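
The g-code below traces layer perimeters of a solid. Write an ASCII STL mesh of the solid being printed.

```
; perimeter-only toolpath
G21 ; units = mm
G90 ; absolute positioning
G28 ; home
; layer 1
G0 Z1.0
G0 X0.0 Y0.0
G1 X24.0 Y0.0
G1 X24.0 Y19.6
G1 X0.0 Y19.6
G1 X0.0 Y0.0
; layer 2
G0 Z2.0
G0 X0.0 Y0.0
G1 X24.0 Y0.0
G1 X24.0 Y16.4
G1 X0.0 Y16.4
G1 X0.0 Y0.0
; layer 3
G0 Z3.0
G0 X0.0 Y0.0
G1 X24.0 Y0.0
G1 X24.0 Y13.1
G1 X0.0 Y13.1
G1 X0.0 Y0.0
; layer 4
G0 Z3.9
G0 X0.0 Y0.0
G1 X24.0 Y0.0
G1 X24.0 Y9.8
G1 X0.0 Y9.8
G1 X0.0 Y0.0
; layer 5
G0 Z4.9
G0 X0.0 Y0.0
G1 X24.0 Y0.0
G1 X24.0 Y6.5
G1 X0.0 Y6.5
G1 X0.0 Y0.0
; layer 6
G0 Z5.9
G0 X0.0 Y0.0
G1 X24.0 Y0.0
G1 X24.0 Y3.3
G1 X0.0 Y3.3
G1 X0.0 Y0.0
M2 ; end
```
solid part
  facet normal 0.0000 0.0000 -1.0000
    outer loop
      vertex 24.0 22.9 0.0
      vertex 24.0 0.0 0.0
      vertex 0.0 0.0 0.0
    endloop
  endfacet
  facet normal 0.0000 0.0000 -1.0000
    outer loop
      vertex 0.0 22.9 0.0
      vertex 24.0 22.9 0.0
      vertex 0.0 0.0 0.0
    endloop
  endfacet
  facet normal 0.0000 -1.0000 0.0000
    outer loop
      vertex 0.0 0.0 0.0
      vertex 24.0 0.0 0.0
      vertex 24.0 0.0 6.9
    endloop
  endfacet
  facet normal 0.0000 -1.0000 0.0000
    outer loop
      vertex 0.0 0.0 0.0
      vertex 24.0 0.0 6.9
      vertex 0.0 0.0 6.9
    endloop
  endfacet
  facet normal 0.0000 0.2885 0.9575
    outer loop
      vertex 0.0 0.0 6.9
      vertex 24.0 0.0 6.9
      vertex 24.0 22.9 0.0
    endloop
  endfacet
  facet normal 0.0000 0.2885 0.9575
    outer loop
      vertex 0.0 0.0 6.9
      vertex 24.0 22.9 0.0
      vertex 0.0 22.9 0.0
    endloop
  endfacet
  facet normal -1.0000 0.0000 0.0000
    outer loop
      vertex 0.0 0.0 6.9
      vertex 0.0 22.9 0.0
      vertex 0.0 0.0 0.0
    endloop
  endfacet
  facet normal 1.0000 0.0000 0.0000
    outer loop
      vertex 24.0 0.0 0.0
      vertex 24.0 22.9 0.0
      vertex 24.0 0.0 6.9
    endloop
  endfacet
endsolid part

The G0 Z moves step by Δz≈1.0 mm. The G1 loops shrink linearly with z, so the solid tapers from its base footprint up to z≈6.9. Closing with a flat bottom cap and the tapered top and triangulating gives 8 facets — a wedge (ramp): 24 × 22.9 mm base, rising to 6.9 mm along the y=0 edge and sloping linearly to z=0 at y=22.9.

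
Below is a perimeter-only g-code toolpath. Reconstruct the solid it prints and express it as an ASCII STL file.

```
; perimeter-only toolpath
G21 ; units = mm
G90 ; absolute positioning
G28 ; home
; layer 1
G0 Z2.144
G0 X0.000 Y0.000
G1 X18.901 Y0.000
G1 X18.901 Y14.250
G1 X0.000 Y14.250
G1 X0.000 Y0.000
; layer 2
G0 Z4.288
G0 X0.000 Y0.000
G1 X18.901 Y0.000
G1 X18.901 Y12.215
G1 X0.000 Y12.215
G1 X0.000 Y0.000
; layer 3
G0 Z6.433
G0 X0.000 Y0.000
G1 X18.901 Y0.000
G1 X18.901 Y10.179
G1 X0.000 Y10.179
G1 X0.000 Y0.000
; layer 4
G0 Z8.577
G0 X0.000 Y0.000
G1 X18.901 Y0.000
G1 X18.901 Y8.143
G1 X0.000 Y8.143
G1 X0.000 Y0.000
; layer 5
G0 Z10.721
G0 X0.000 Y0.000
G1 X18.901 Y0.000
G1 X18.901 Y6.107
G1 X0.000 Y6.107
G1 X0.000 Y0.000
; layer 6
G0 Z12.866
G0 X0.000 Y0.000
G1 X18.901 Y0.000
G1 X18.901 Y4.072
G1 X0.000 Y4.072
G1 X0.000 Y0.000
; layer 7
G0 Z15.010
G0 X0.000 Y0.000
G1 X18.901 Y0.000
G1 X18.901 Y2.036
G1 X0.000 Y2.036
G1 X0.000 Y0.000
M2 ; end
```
solid part
  facet normal 0.0000 0.0000 -1.0000
    outer loop
      vertex 18.901 16.286 0.000
      vertex 18.901 0.000 0.000
      vertex 0.000 0.000 0.000
    endloop
  endfacet
  facet normal 0.0000 0.0000 -1.0000
    outer loop
      vertex 0.000 16.286 0.000
      vertex 18.901 16.286 0.000
      vertex 0.000 0.000 0.000
    endloop
  endfacet
  facet normal 0.0000 -1.0000 0.0000
    outer loop
      vertex 0.000 0.000 0.000
      vertex 18.901 0.000 0.000
      vertex 18.901 0.000 17.154
    endloop
  endfacet
  facet normal 0.0000 -1.0000 0.0000
    outer loop
      vertex 0.000 0.000 0.000
      vertex 18.901 0.000 17.154
      vertex 0.000 0.000 17.154
    endloop
  endfacet
  facet normal 0.0000 0.7252 0.6885
    outer loop
      vertex 0.000 0.000 17.154
      vertex 18.901 0.000 17.154
      vertex 18.901 16.286 0.000
    endloop
  endfacet
  facet normal 0.0000 0.7252 0.6885
    outer loop
      vertex 0.000 0.000 17.154
      vertex 18.901 16.286 0.000
      vertex 0.000 16.286 0.000
    endloop
  endfacet
  facet normal -1.0000 0.0000 0.0000
    outer loop
      vertex 0.000 0.000 17.154
      vertex 0.000 16.286 0.000
      vertex 0.000 0.000 0.000
    endloop
  endfacet
  facet normal 1.0000 0.0000 0.0000
    outer loop
      vertex 18.901 0.000 0.000
      vertex 18.901 16.286 0.000
      vertex 18.901 0.000 17.154
    endloop
  endfacet
endsolid part

The G0 Z moves step by Δz≈2.144 mm. The G1 loops shrink linearly with z, so the solid tapers from its base footprint up to z≈17.2. Closing with a flat bottom cap and the tapered top and triangulating gives 8 facets — a wedge (ramp): 18.9 × 16.3 mm base, rising to 17.2 mm along the y=0 edge and sloping linearly to z=0 at y=16.3.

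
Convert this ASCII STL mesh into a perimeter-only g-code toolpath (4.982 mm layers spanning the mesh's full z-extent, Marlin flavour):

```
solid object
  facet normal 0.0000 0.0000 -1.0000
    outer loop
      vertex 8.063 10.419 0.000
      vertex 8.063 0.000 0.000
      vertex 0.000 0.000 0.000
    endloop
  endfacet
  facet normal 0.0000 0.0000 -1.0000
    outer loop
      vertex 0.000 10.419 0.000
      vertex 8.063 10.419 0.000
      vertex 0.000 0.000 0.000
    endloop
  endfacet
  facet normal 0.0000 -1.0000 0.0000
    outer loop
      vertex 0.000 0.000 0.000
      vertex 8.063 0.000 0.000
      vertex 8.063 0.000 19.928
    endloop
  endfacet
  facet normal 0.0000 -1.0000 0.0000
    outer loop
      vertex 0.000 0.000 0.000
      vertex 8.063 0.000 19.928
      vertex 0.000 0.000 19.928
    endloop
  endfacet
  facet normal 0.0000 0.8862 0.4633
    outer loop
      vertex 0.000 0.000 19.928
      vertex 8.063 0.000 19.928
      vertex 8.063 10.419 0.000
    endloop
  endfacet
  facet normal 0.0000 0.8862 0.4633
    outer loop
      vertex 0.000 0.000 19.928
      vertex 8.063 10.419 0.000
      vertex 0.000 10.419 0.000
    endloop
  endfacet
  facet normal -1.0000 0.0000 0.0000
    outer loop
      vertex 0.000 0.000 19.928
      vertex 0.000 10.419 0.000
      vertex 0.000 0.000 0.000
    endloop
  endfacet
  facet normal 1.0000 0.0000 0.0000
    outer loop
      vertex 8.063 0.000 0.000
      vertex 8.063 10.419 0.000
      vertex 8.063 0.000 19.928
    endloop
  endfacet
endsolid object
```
; perimeter-only toolpath
G21 ; units = mm
G90 ; absolute positioning
G28 ; home
; layer 1
G0 Z4.982
G0 X0.000 Y0.000
G1 X8.063 Y0.000
G1 X8.063 Y7.814
G1 X0.000 Y7.814
G1 X0.000 Y0.000
; layer 2
G0 Z9.964
G0 X0.000 Y0.000
G1 X8.063 Y0.000
G1 X8.063 Y5.210
G1 X0.000 Y5.210
G1 X0.000 Y0.000
; layer 3
G0 Z14.946
G0 X0.000 Y0.000
G1 X8.063 Y0.000
G1 X8.063 Y2.605
G1 X0.000 Y2.605
G1 X0.000 Y0.000
M2 ; end

The solid is a wedge (ramp): 8.06 × 10.4 mm base, rising to 19.9 mm along the y=0 edge and sloping linearly to z=0 at y=10.4. Slicing at Δz = 4.982 mm — 4 equal slices spanning the solid's height, so layer i sits at z = i·h/4 — gives 3 non-empty perimeters. Each is a 4-segment closed polygon; G0 lifts to the layer z and rapids to the start vertex, then G1 traces the edges. The cross-section shrinks linearly with z (the slice at the apex is degenerate and omitted).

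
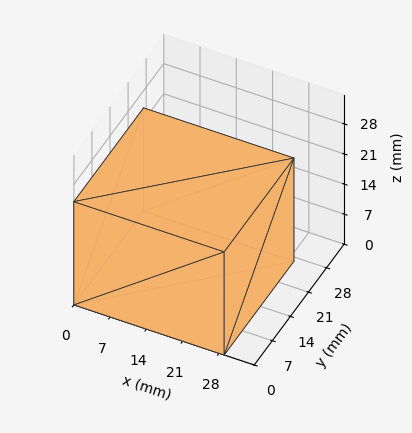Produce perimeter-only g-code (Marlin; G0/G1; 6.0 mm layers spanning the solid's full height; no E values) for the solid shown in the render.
Reading the render: the shape is a rectangular box, roughly 29 × 27 mm footprint and 24 mm tall (dimensions read to the nearest mm from the axis ticks). For the g-code, the solid's height is divided into equal slices at the stated Δz and each level perimeter traced with G1 moves after a G0 lift.

; perimeter-only toolpath
G21 ; units = mm
G90 ; absolute positioning
G28 ; home
; layer 1
G0 Z6.0
G0 X0.0 Y0.0
G1 X29.0 Y0.0
G1 X29.0 Y27.0
G1 X0.0 Y27.0
G1 X0.0 Y0.0
; layer 2
G0 Z12.0
G0 X0.0 Y0.0
G1 X29.0 Y0.0
G1 X29.0 Y27.0
G1 X0.0 Y27.0
G1 X0.0 Y0.0
; layer 3
G0 Z18.0
G0 X0.0 Y0.0
G1 X29.0 Y0.0
G1 X29.0 Y27.0
G1 X0.0 Y27.0
G1 X0.0 Y0.0
; layer 4
G0 Z24.0
G0 X0.0 Y0.0
G1 X29.0 Y0.0
G1 X29.0 Y27.0
G1 X0.0 Y27.0
G1 X0.0 Y0.0
M2 ; end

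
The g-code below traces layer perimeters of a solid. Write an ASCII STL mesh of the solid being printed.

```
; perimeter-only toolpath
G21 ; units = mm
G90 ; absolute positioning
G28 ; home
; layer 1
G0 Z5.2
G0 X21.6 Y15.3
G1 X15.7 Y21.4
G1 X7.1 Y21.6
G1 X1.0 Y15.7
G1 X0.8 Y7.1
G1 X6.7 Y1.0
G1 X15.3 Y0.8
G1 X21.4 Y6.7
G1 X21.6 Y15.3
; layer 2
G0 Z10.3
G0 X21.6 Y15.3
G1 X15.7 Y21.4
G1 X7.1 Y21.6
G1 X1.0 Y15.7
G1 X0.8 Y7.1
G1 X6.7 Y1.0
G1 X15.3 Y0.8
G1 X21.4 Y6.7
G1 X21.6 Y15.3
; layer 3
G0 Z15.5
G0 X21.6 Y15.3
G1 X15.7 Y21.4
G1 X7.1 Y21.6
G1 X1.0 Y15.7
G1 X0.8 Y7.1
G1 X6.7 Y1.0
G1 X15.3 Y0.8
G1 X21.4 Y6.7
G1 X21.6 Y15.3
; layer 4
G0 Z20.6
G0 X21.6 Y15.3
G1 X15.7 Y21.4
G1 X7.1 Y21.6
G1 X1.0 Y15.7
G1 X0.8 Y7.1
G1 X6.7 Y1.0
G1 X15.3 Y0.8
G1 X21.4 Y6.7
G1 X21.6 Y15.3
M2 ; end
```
solid part
  facet normal 0.0000 0.0000 -1.0000
    outer loop
      vertex 7.1 21.6 0.0
      vertex 15.7 21.4 0.0
      vertex 21.6 15.3 0.0
    endloop
  endfacet
  facet normal 0.0000 0.0000 -1.0000
    outer loop
      vertex 1.0 15.7 0.0
      vertex 7.1 21.6 0.0
      vertex 21.6 15.3 0.0
    endloop
  endfacet
  facet normal 0.0000 0.0000 -1.0000
    outer loop
      vertex 0.8 7.1 0.0
      vertex 1.0 15.7 0.0
      vertex 21.6 15.3 0.0
    endloop
  endfacet
  facet normal 0.0000 0.0000 -1.0000
    outer loop
      vertex 6.7 1.0 0.0
      vertex 0.8 7.1 0.0
      vertex 21.6 15.3 0.0
    endloop
  endfacet
  facet normal 0.0000 0.0000 -1.0000
    outer loop
      vertex 15.3 0.8 0.0
      vertex 6.7 1.0 0.0
      vertex 21.6 15.3 0.0
    endloop
  endfacet
  facet normal 0.0000 0.0000 -1.0000
    outer loop
      vertex 21.4 6.7 0.0
      vertex 15.3 0.8 0.0
      vertex 21.6 15.3 0.0
    endloop
  endfacet
  facet normal 0.0000 0.0000 1.0000
    outer loop
      vertex 21.6 15.3 20.6
      vertex 15.7 21.4 20.6
      vertex 7.1 21.6 20.6
    endloop
  endfacet
  facet normal 0.0000 0.0000 1.0000
    outer loop
      vertex 21.6 15.3 20.6
      vertex 7.1 21.6 20.6
      vertex 1.0 15.7 20.6
    endloop
  endfacet
  facet normal 0.0000 0.0000 1.0000
    outer loop
      vertex 21.6 15.3 20.6
      vertex 1.0 15.7 20.6
      vertex 0.8 7.1 20.6
    endloop
  endfacet
  facet normal 0.0000 0.0000 1.0000
    outer loop
      vertex 21.6 15.3 20.6
      vertex 0.8 7.1 20.6
      vertex 6.7 1.0 20.6
    endloop
  endfacet
  facet normal 0.0000 0.0000 1.0000
    outer loop
      vertex 21.6 15.3 20.6
      vertex 6.7 1.0 20.6
      vertex 15.3 0.8 20.6
    endloop
  endfacet
  facet normal 0.0000 0.0000 1.0000
    outer loop
      vertex 21.6 15.3 20.6
      vertex 15.3 0.8 20.6
      vertex 21.4 6.7 20.6
    endloop
  endfacet
  facet normal 0.7188 0.6952 0.0000
    outer loop
      vertex 21.6 15.3 0.0
      vertex 15.7 21.4 0.0
      vertex 15.7 21.4 20.6
    endloop
  endfacet
  facet normal 0.7188 0.6952 0.0000
    outer loop
      vertex 21.6 15.3 0.0
      vertex 15.7 21.4 20.6
      vertex 21.6 15.3 20.6
    endloop
  endfacet
  facet normal 0.0232 0.9997 0.0000
    outer loop
      vertex 15.7 21.4 0.0
      vertex 7.1 21.6 0.0
      vertex 7.1 21.6 20.6
    endloop
  endfacet
  facet normal 0.0232 0.9997 0.0000
    outer loop
      vertex 15.7 21.4 0.0
      vertex 7.1 21.6 20.6
      vertex 15.7 21.4 20.6
    endloop
  endfacet
  facet normal -0.6952 0.7188 0.0000
    outer loop
      vertex 7.1 21.6 0.0
      vertex 1.0 15.7 0.0
      vertex 1.0 15.7 20.6
    endloop
  endfacet
  facet normal -0.6952 0.7188 0.0000
    outer loop
      vertex 7.1 21.6 0.0
      vertex 1.0 15.7 20.6
      vertex 7.1 21.6 20.6
    endloop
  endfacet
  facet normal -0.9997 0.0232 0.0000
    outer loop
      vertex 1.0 15.7 0.0
      vertex 0.8 7.1 0.0
      vertex 0.8 7.1 20.6
    endloop
  endfacet
  facet normal -0.9997 0.0232 0.0000
    outer loop
      vertex 1.0 15.7 0.0
      vertex 0.8 7.1 20.6
      vertex 1.0 15.7 20.6
    endloop
  endfacet
  facet normal -0.7188 -0.6952 0.0000
    outer loop
      vertex 0.8 7.1 0.0
      vertex 6.7 1.0 0.0
      vertex 6.7 1.0 20.6
    endloop
  endfacet
  facet normal -0.7188 -0.6952 0.0000
    outer loop
      vertex 0.8 7.1 0.0
      vertex 6.7 1.0 20.6
      vertex 0.8 7.1 20.6
    endloop
  endfacet
  facet normal -0.0232 -0.9997 0.0000
    outer loop
      vertex 6.7 1.0 0.0
      vertex 15.3 0.8 0.0
      vertex 15.3 0.8 20.6
    endloop
  endfacet
  facet normal -0.0232 -0.9997 0.0000
    outer loop
      vertex 6.7 1.0 0.0
      vertex 15.3 0.8 20.6
      vertex 6.7 1.0 20.6
    endloop
  endfacet
  facet normal 0.6952 -0.7188 0.0000
    outer loop
      vertex 15.3 0.8 0.0
      vertex 21.4 6.7 0.0
      vertex 21.4 6.7 20.6
    endloop
  endfacet
  facet normal 0.6952 -0.7188 0.0000
    outer loop
      vertex 15.3 0.8 0.0
      vertex 21.4 6.7 20.6
      vertex 15.3 0.8 20.6
    endloop
  endfacet
  facet normal 0.9997 -0.0232 0.0000
    outer loop
      vertex 21.4 6.7 0.0
      vertex 21.6 15.3 0.0
      vertex 21.6 15.3 20.6
    endloop
  endfacet
  facet normal 0.9997 -0.0232 0.0000
    outer loop
      vertex 21.4 6.7 0.0
      vertex 21.6 15.3 20.6
      vertex 21.4 6.7 20.6
    endloop
  endfacet
endsolid part

The G0 Z moves step by Δz≈5.2 mm. Every layer's G1 loop is the same polygon, so the solid is a straight extrusion of it from z=0 to z≈20.6. Closing with flat bottom and top caps and triangulating gives 28 facets — a regular 8-sided prism (a cylinder approximated with 8 flat sides), circumscribed radius ≈ 11.2 mm, height ≈ 20.6 mm.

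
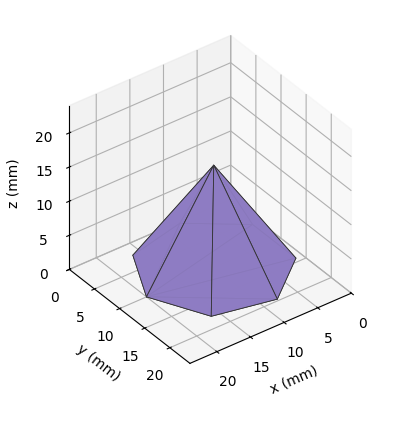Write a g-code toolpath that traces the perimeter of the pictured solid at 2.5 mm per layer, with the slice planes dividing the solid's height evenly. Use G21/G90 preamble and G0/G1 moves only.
Reading the render: the shape is a regular 7-sided pyramid, base circumscribed radius ≈ 10 mm, apex at z ≈ 15 mm (dimensions read to the nearest mm from the axis ticks). For the g-code, the solid's height is divided into equal slices at the stated Δz and each level perimeter traced with G1 moves after a G0 lift.

; perimeter-only toolpath
G21 ; units = mm
G90 ; absolute positioning
G28 ; home
; layer 1
G0 Z2.5
G0 X18.3 Y10.0
G1 X15.2 Y16.5
G1 X8.2 Y18.1
G1 X2.5 Y13.6
G1 X2.5 Y6.4
G1 X8.2 Y1.9
G1 X15.2 Y3.5
G1 X18.3 Y10.0
; layer 2
G0 Z5.0
G0 X16.7 Y10.0
G1 X14.1 Y15.2
G1 X8.5 Y16.5
G1 X4.0 Y12.9
G1 X4.0 Y7.1
G1 X8.5 Y3.5
G1 X14.1 Y4.8
G1 X16.7 Y10.0
; layer 3
G0 Z7.5
G0 X15.0 Y10.0
G1 X13.1 Y13.9
G1 X8.9 Y14.8
G1 X5.5 Y12.2
G1 X5.5 Y7.8
G1 X8.9 Y5.2
G1 X13.1 Y6.1
G1 X15.0 Y10.0
; layer 4
G0 Z10.0
G0 X13.3 Y10.0
G1 X12.1 Y12.6
G1 X9.3 Y13.2
G1 X7.0 Y11.4
G1 X7.0 Y8.6
G1 X9.3 Y6.8
G1 X12.1 Y7.4
G1 X13.3 Y10.0
; layer 5
G0 Z12.5
G0 X11.7 Y10.0
G1 X11.0 Y11.3
G1 X9.6 Y11.6
G1 X8.5 Y10.7
G1 X8.5 Y9.3
G1 X9.6 Y8.4
G1 X11.0 Y8.7
G1 X11.7 Y10.0
M2 ; end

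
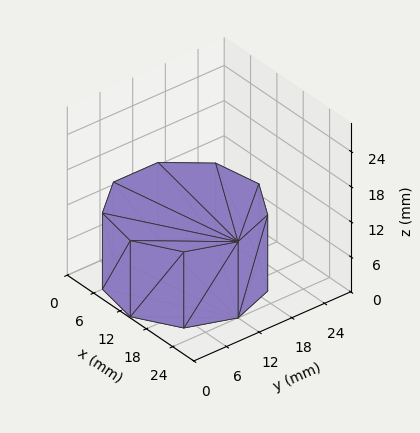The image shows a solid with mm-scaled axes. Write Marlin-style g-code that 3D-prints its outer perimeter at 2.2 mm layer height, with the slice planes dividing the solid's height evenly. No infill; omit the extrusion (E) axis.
Reading the render: the shape is a regular 9-sided prism (a cylinder approximated with 9 flat sides), circumscribed radius ≈ 12 mm, height ≈ 13 mm (dimensions read to the nearest mm from the axis ticks). For the g-code, the solid's height is divided into equal slices at the stated Δz and each level perimeter traced with G1 moves after a G0 lift.

; perimeter-only toolpath
G21 ; units = mm
G90 ; absolute positioning
G28 ; home
; layer 1
G0 Z2.2
G0 X24.0 Y12.0
G1 X21.2 Y19.7
G1 X14.1 Y23.8
G1 X6.0 Y22.4
G1 X0.7 Y16.1
G1 X0.7 Y7.9
G1 X6.0 Y1.6
G1 X14.1 Y0.2
G1 X21.2 Y4.3
G1 X24.0 Y12.0
; layer 2
G0 Z4.3
G0 X24.0 Y12.0
G1 X21.2 Y19.7
G1 X14.1 Y23.8
G1 X6.0 Y22.4
G1 X0.7 Y16.1
G1 X0.7 Y7.9
G1 X6.0 Y1.6
G1 X14.1 Y0.2
G1 X21.2 Y4.3
G1 X24.0 Y12.0
; layer 3
G0 Z6.5
G0 X24.0 Y12.0
G1 X21.2 Y19.7
G1 X14.1 Y23.8
G1 X6.0 Y22.4
G1 X0.7 Y16.1
G1 X0.7 Y7.9
G1 X6.0 Y1.6
G1 X14.1 Y0.2
G1 X21.2 Y4.3
G1 X24.0 Y12.0
; layer 4
G0 Z8.7
G0 X24.0 Y12.0
G1 X21.2 Y19.7
G1 X14.1 Y23.8
G1 X6.0 Y22.4
G1 X0.7 Y16.1
G1 X0.7 Y7.9
G1 X6.0 Y1.6
G1 X14.1 Y0.2
G1 X21.2 Y4.3
G1 X24.0 Y12.0
; layer 5
G0 Z10.8
G0 X24.0 Y12.0
G1 X21.2 Y19.7
G1 X14.1 Y23.8
G1 X6.0 Y22.4
G1 X0.7 Y16.1
G1 X0.7 Y7.9
G1 X6.0 Y1.6
G1 X14.1 Y0.2
G1 X21.2 Y4.3
G1 X24.0 Y12.0
; layer 6
G0 Z13.0
G0 X24.0 Y12.0
G1 X21.2 Y19.7
G1 X14.1 Y23.8
G1 X6.0 Y22.4
G1 X0.7 Y16.1
G1 X0.7 Y7.9
G1 X6.0 Y1.6
G1 X14.1 Y0.2
G1 X21.2 Y4.3
G1 X24.0 Y12.0
M2 ; end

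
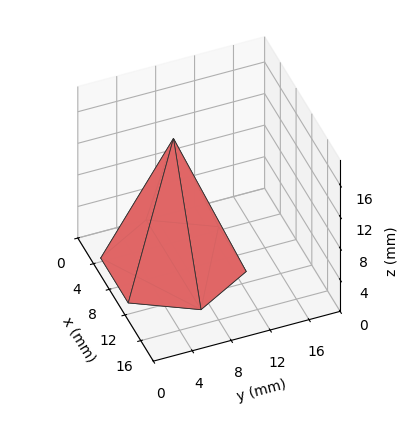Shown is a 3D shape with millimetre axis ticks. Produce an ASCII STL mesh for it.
Reading the render: the shape is a regular 6-sided pyramid, base circumscribed radius ≈ 7 mm, apex at z ≈ 16 mm (dimensions read to the nearest mm from the axis ticks). For the STL, each face is triangulated and given an outward normal.

solid part
  facet normal 0.0000 0.0000 -1.0000
    outer loop
      vertex 3.50 13.06 0.00
      vertex 10.50 13.06 0.00
      vertex 14.00 7.00 0.00
    endloop
  endfacet
  facet normal 0.0000 0.0000 -1.0000
    outer loop
      vertex 0.00 7.00 0.00
      vertex 3.50 13.06 0.00
      vertex 14.00 7.00 0.00
    endloop
  endfacet
  facet normal 0.0000 0.0000 -1.0000
    outer loop
      vertex 3.50 0.94 0.00
      vertex 0.00 7.00 0.00
      vertex 14.00 7.00 0.00
    endloop
  endfacet
  facet normal 0.0000 0.0000 -1.0000
    outer loop
      vertex 10.50 0.94 0.00
      vertex 3.50 0.94 0.00
      vertex 14.00 7.00 0.00
    endloop
  endfacet
  facet normal 0.8098 0.4677 0.3543
    outer loop
      vertex 14.00 7.00 0.00
      vertex 10.50 13.06 0.00
      vertex 7.00 7.00 16.00
    endloop
  endfacet
  facet normal 0.0000 0.9352 0.3542
    outer loop
      vertex 10.50 13.06 0.00
      vertex 3.50 13.06 0.00
      vertex 7.00 7.00 16.00
    endloop
  endfacet
  facet normal -0.8098 0.4677 0.3543
    outer loop
      vertex 3.50 13.06 0.00
      vertex 0.00 7.00 0.00
      vertex 7.00 7.00 16.00
    endloop
  endfacet
  facet normal -0.8098 -0.4677 0.3543
    outer loop
      vertex 0.00 7.00 0.00
      vertex 3.50 0.94 0.00
      vertex 7.00 7.00 16.00
    endloop
  endfacet
  facet normal 0.0000 -0.9352 0.3542
    outer loop
      vertex 3.50 0.94 0.00
      vertex 10.50 0.94 0.00
      vertex 7.00 7.00 16.00
    endloop
  endfacet
  facet normal 0.8098 -0.4677 0.3543
    outer loop
      vertex 10.50 0.94 0.00
      vertex 14.00 7.00 0.00
      vertex 7.00 7.00 16.00
    endloop
  endfacet
endsolid part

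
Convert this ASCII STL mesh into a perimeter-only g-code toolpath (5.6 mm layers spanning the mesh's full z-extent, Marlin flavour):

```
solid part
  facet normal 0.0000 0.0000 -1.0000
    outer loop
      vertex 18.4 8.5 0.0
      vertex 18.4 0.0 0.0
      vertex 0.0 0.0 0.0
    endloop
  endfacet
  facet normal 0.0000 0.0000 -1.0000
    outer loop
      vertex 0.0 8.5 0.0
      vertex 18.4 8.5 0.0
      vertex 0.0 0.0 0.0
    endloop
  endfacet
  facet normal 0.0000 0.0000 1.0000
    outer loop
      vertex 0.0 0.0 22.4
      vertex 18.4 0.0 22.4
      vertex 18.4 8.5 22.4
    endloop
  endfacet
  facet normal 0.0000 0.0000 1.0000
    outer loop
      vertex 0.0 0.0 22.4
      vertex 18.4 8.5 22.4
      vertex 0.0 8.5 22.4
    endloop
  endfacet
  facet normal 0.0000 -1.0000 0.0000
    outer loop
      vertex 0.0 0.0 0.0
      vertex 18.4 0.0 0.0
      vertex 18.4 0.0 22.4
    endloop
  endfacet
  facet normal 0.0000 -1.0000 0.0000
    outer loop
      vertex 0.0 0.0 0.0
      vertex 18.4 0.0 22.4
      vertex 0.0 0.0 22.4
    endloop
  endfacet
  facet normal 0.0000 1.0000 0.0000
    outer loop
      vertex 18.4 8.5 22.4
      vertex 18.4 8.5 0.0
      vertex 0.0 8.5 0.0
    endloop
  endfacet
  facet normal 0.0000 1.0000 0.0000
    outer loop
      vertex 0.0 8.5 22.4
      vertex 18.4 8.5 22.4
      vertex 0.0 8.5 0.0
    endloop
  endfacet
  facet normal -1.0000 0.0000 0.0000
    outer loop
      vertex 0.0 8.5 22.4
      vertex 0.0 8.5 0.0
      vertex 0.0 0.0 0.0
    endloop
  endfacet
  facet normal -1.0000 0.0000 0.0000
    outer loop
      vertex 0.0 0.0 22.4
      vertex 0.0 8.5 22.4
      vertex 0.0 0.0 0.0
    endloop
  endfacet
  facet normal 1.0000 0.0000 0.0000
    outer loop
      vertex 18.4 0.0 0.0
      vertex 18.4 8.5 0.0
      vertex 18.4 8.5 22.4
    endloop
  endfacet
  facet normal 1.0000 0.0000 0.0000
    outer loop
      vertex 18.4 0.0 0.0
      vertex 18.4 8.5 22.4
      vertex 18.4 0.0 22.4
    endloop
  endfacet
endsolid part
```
; perimeter-only toolpath
G21 ; units = mm
G90 ; absolute positioning
G28 ; home
; layer 1
G0 Z5.6
G0 X0.0 Y0.0
G1 X18.4 Y0.0
G1 X18.4 Y8.5
G1 X0.0 Y8.5
G1 X0.0 Y0.0
; layer 2
G0 Z11.2
G0 X0.0 Y0.0
G1 X18.4 Y0.0
G1 X18.4 Y8.5
G1 X0.0 Y8.5
G1 X0.0 Y0.0
; layer 3
G0 Z16.8
G0 X0.0 Y0.0
G1 X18.4 Y0.0
G1 X18.4 Y8.5
G1 X0.0 Y8.5
G1 X0.0 Y0.0
; layer 4
G0 Z22.4
G0 X0.0 Y0.0
G1 X18.4 Y0.0
G1 X18.4 Y8.5
G1 X0.0 Y8.5
G1 X0.0 Y0.0
M2 ; end

The solid is a rectangular box, roughly 18.4 × 8.5 mm footprint and 22.4 mm tall. Slicing at Δz = 5.6 mm — 4 equal slices spanning the solid's height, so layer i sits at z = i·h/4 — gives 4 non-empty perimeters. Each is a 4-segment closed polygon; G0 lifts to the layer z and rapids to the start vertex, then G1 traces the edges.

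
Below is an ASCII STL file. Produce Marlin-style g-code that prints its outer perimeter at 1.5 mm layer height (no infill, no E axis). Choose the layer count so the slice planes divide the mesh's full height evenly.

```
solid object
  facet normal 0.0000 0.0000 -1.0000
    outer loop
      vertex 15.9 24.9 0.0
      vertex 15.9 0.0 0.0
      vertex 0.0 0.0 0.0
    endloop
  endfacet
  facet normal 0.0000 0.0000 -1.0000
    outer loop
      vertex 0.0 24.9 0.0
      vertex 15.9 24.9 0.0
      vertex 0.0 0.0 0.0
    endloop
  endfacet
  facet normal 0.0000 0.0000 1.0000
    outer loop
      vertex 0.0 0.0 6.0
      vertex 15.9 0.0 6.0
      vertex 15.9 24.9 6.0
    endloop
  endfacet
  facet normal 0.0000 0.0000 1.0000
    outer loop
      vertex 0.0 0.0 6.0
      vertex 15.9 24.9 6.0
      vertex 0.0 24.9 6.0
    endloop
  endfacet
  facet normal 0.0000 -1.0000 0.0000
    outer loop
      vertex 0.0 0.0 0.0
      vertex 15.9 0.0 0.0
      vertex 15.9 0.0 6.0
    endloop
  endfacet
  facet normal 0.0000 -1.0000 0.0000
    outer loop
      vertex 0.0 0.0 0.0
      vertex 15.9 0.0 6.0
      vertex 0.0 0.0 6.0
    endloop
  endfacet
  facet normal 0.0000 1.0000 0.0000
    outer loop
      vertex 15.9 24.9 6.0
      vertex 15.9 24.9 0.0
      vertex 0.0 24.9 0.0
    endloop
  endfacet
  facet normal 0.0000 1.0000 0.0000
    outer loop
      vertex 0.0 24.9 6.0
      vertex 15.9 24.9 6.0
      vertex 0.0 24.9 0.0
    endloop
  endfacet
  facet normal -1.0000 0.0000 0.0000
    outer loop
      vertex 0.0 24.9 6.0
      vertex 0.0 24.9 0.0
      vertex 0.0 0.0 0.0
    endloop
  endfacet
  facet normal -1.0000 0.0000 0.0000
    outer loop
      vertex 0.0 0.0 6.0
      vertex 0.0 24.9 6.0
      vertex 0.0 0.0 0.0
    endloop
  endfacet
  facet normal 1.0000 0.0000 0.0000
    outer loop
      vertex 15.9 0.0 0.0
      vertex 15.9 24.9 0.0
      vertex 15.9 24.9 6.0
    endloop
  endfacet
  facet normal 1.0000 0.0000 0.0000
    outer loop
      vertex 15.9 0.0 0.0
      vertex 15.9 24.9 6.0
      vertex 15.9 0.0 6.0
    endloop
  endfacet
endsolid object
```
; perimeter-only toolpath
G21 ; units = mm
G90 ; absolute positioning
G28 ; home
; layer 1
G0 Z1.5
G0 X0.0 Y0.0
G1 X15.9 Y0.0
G1 X15.9 Y24.9
G1 X0.0 Y24.9
G1 X0.0 Y0.0
; layer 2
G0 Z3.0
G0 X0.0 Y0.0
G1 X15.9 Y0.0
G1 X15.9 Y24.9
G1 X0.0 Y24.9
G1 X0.0 Y0.0
; layer 3
G0 Z4.5
G0 X0.0 Y0.0
G1 X15.9 Y0.0
G1 X15.9 Y24.9
G1 X0.0 Y24.9
G1 X0.0 Y0.0
; layer 4
G0 Z6.0
G0 X0.0 Y0.0
G1 X15.9 Y0.0
G1 X15.9 Y24.9
G1 X0.0 Y24.9
G1 X0.0 Y0.0
M2 ; end

The solid is a rectangular box, roughly 15.9 × 24.9 mm footprint and 6 mm tall. Slicing at Δz = 1.5 mm — 4 equal slices spanning the solid's height, so layer i sits at z = i·h/4 — gives 4 non-empty perimeters. Each is a 4-segment closed polygon; G0 lifts to the layer z and rapids to the start vertex, then G1 traces the edges.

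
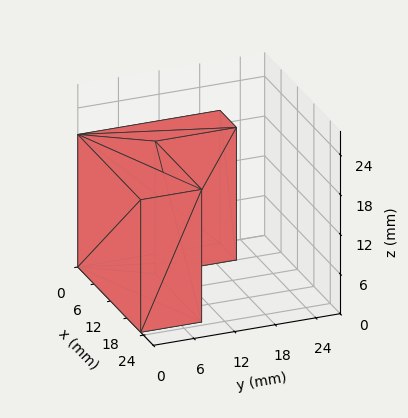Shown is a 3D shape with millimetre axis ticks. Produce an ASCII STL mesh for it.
Reading the render: the shape is an L-shaped prism: outer 23 × 21 mm, arm thicknesses ≈ 9 mm (horizontal) and 6 mm (vertical), extruded 20 mm in z (dimensions read to the nearest mm from the axis ticks). For the STL, each face is triangulated and given an outward normal.

solid part
  facet normal 0.0000 0.0000 -1.0000
    outer loop
      vertex 23.0 9.0 0.0
      vertex 23.0 0.0 0.0
      vertex 0.0 0.0 0.0
    endloop
  endfacet
  facet normal 0.0000 0.0000 -1.0000
    outer loop
      vertex 6.0 9.0 0.0
      vertex 23.0 9.0 0.0
      vertex 0.0 0.0 0.0
    endloop
  endfacet
  facet normal 0.0000 0.0000 -1.0000
    outer loop
      vertex 6.0 21.0 0.0
      vertex 6.0 9.0 0.0
      vertex 0.0 0.0 0.0
    endloop
  endfacet
  facet normal 0.0000 0.0000 -1.0000
    outer loop
      vertex 0.0 21.0 0.0
      vertex 6.0 21.0 0.0
      vertex 0.0 0.0 0.0
    endloop
  endfacet
  facet normal 0.0000 0.0000 1.0000
    outer loop
      vertex 0.0 0.0 20.0
      vertex 23.0 0.0 20.0
      vertex 23.0 9.0 20.0
    endloop
  endfacet
  facet normal 0.0000 0.0000 1.0000
    outer loop
      vertex 0.0 0.0 20.0
      vertex 23.0 9.0 20.0
      vertex 6.0 9.0 20.0
    endloop
  endfacet
  facet normal 0.0000 0.0000 1.0000
    outer loop
      vertex 0.0 0.0 20.0
      vertex 6.0 9.0 20.0
      vertex 6.0 21.0 20.0
    endloop
  endfacet
  facet normal 0.0000 0.0000 1.0000
    outer loop
      vertex 0.0 0.0 20.0
      vertex 6.0 21.0 20.0
      vertex 0.0 21.0 20.0
    endloop
  endfacet
  facet normal 0.0000 -1.0000 0.0000
    outer loop
      vertex 0.0 0.0 0.0
      vertex 23.0 0.0 0.0
      vertex 23.0 0.0 20.0
    endloop
  endfacet
  facet normal 0.0000 -1.0000 0.0000
    outer loop
      vertex 0.0 0.0 0.0
      vertex 23.0 0.0 20.0
      vertex 0.0 0.0 20.0
    endloop
  endfacet
  facet normal 1.0000 0.0000 0.0000
    outer loop
      vertex 23.0 0.0 0.0
      vertex 23.0 9.0 0.0
      vertex 23.0 9.0 20.0
    endloop
  endfacet
  facet normal 1.0000 0.0000 0.0000
    outer loop
      vertex 23.0 0.0 0.0
      vertex 23.0 9.0 20.0
      vertex 23.0 0.0 20.0
    endloop
  endfacet
  facet normal 0.0000 1.0000 0.0000
    outer loop
      vertex 23.0 9.0 0.0
      vertex 6.0 9.0 0.0
      vertex 6.0 9.0 20.0
    endloop
  endfacet
  facet normal 0.0000 1.0000 0.0000
    outer loop
      vertex 23.0 9.0 0.0
      vertex 6.0 9.0 20.0
      vertex 23.0 9.0 20.0
    endloop
  endfacet
  facet normal 1.0000 0.0000 0.0000
    outer loop
      vertex 6.0 9.0 0.0
      vertex 6.0 21.0 0.0
      vertex 6.0 21.0 20.0
    endloop
  endfacet
  facet normal 1.0000 0.0000 0.0000
    outer loop
      vertex 6.0 9.0 0.0
      vertex 6.0 21.0 20.0
      vertex 6.0 9.0 20.0
    endloop
  endfacet
  facet normal 0.0000 1.0000 0.0000
    outer loop
      vertex 6.0 21.0 0.0
      vertex 0.0 21.0 0.0
      vertex 0.0 21.0 20.0
    endloop
  endfacet
  facet normal 0.0000 1.0000 0.0000
    outer loop
      vertex 6.0 21.0 0.0
      vertex 0.0 21.0 20.0
      vertex 6.0 21.0 20.0
    endloop
  endfacet
  facet normal -1.0000 0.0000 0.0000
    outer loop
      vertex 0.0 21.0 0.0
      vertex 0.0 0.0 0.0
      vertex 0.0 0.0 20.0
    endloop
  endfacet
  facet normal -1.0000 0.0000 0.0000
    outer loop
      vertex 0.0 21.0 0.0
      vertex 0.0 0.0 20.0
      vertex 0.0 21.0 20.0
    endloop
  endfacet
endsolid part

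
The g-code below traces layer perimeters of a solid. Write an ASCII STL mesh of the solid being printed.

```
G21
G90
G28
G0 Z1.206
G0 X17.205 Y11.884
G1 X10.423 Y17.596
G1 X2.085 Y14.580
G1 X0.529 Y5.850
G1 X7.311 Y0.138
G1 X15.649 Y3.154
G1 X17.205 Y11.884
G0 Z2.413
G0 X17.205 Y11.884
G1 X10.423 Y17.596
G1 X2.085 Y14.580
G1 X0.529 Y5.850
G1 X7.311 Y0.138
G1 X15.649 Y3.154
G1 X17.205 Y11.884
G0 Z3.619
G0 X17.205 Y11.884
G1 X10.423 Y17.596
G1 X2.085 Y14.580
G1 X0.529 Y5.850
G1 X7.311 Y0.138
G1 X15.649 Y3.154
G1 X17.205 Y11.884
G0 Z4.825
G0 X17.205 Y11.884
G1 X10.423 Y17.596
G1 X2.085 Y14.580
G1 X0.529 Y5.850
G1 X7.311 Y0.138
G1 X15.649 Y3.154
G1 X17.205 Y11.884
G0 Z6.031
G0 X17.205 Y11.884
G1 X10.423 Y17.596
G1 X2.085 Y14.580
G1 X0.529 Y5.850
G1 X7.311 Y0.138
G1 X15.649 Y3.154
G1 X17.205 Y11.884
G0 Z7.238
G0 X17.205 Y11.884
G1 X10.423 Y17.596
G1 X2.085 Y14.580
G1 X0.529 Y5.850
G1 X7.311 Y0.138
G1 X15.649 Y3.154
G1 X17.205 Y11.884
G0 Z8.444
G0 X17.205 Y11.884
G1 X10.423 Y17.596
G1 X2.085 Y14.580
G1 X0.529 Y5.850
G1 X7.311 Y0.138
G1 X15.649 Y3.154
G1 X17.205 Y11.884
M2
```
solid part
  facet normal 0.0000 0.0000 -1.0000
    outer loop
      vertex 2.085 14.580 0.000
      vertex 10.423 17.596 0.000
      vertex 17.205 11.884 0.000
    endloop
  endfacet
  facet normal 0.0000 0.0000 -1.0000
    outer loop
      vertex 0.529 5.850 0.000
      vertex 2.085 14.580 0.000
      vertex 17.205 11.884 0.000
    endloop
  endfacet
  facet normal 0.0000 0.0000 -1.0000
    outer loop
      vertex 7.311 0.138 0.000
      vertex 0.529 5.850 0.000
      vertex 17.205 11.884 0.000
    endloop
  endfacet
  facet normal 0.0000 0.0000 -1.0000
    outer loop
      vertex 15.649 3.154 0.000
      vertex 7.311 0.138 0.000
      vertex 17.205 11.884 0.000
    endloop
  endfacet
  facet normal 0.0000 0.0000 1.0000
    outer loop
      vertex 17.205 11.884 8.444
      vertex 10.423 17.596 8.444
      vertex 2.085 14.580 8.444
    endloop
  endfacet
  facet normal 0.0000 0.0000 1.0000
    outer loop
      vertex 17.205 11.884 8.444
      vertex 2.085 14.580 8.444
      vertex 0.529 5.850 8.444
    endloop
  endfacet
  facet normal 0.0000 0.0000 1.0000
    outer loop
      vertex 17.205 11.884 8.444
      vertex 0.529 5.850 8.444
      vertex 7.311 0.138 8.444
    endloop
  endfacet
  facet normal 0.0000 0.0000 1.0000
    outer loop
      vertex 17.205 11.884 8.444
      vertex 7.311 0.138 8.444
      vertex 15.649 3.154 8.444
    endloop
  endfacet
  facet normal 0.6442 0.7649 0.0000
    outer loop
      vertex 17.205 11.884 0.000
      vertex 10.423 17.596 0.000
      vertex 10.423 17.596 8.444
    endloop
  endfacet
  facet normal 0.6442 0.7649 0.0000
    outer loop
      vertex 17.205 11.884 0.000
      vertex 10.423 17.596 8.444
      vertex 17.205 11.884 8.444
    endloop
  endfacet
  facet normal -0.3401 0.9404 0.0000
    outer loop
      vertex 10.423 17.596 0.000
      vertex 2.085 14.580 0.000
      vertex 2.085 14.580 8.444
    endloop
  endfacet
  facet normal -0.3401 0.9404 0.0000
    outer loop
      vertex 10.423 17.596 0.000
      vertex 2.085 14.580 8.444
      vertex 10.423 17.596 8.444
    endloop
  endfacet
  facet normal -0.9845 0.1755 0.0000
    outer loop
      vertex 2.085 14.580 0.000
      vertex 0.529 5.850 0.000
      vertex 0.529 5.850 8.444
    endloop
  endfacet
  facet normal -0.9845 0.1755 0.0000
    outer loop
      vertex 2.085 14.580 0.000
      vertex 0.529 5.850 8.444
      vertex 2.085 14.580 8.444
    endloop
  endfacet
  facet normal -0.6442 -0.7649 0.0000
    outer loop
      vertex 0.529 5.850 0.000
      vertex 7.311 0.138 0.000
      vertex 7.311 0.138 8.444
    endloop
  endfacet
  facet normal -0.6442 -0.7649 0.0000
    outer loop
      vertex 0.529 5.850 0.000
      vertex 7.311 0.138 8.444
      vertex 0.529 5.850 8.444
    endloop
  endfacet
  facet normal 0.3401 -0.9404 0.0000
    outer loop
      vertex 7.311 0.138 0.000
      vertex 15.649 3.154 0.000
      vertex 15.649 3.154 8.444
    endloop
  endfacet
  facet normal 0.3401 -0.9404 0.0000
    outer loop
      vertex 7.311 0.138 0.000
      vertex 15.649 3.154 8.444
      vertex 7.311 0.138 8.444
    endloop
  endfacet
  facet normal 0.9845 -0.1755 0.0000
    outer loop
      vertex 15.649 3.154 0.000
      vertex 17.205 11.884 0.000
      vertex 17.205 11.884 8.444
    endloop
  endfacet
  facet normal 0.9845 -0.1755 0.0000
    outer loop
      vertex 15.649 3.154 0.000
      vertex 17.205 11.884 8.444
      vertex 15.649 3.154 8.444
    endloop
  endfacet
endsolid part

The G0 Z moves step by Δz≈1.206 mm. Every layer's G1 loop is the same polygon, so the solid is a straight extrusion of it from z=0 to z≈8.44. Closing with flat bottom and top caps and triangulating gives 20 facets — a regular 6-sided prism (a cylinder approximated with 6 flat sides), circumscribed radius ≈ 8.87 mm, height ≈ 8.44 mm.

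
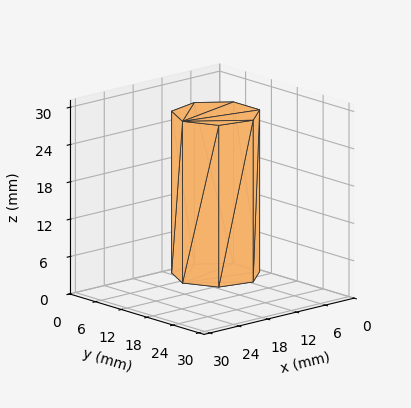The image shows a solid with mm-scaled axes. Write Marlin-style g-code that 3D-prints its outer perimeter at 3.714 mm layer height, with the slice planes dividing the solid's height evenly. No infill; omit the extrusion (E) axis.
Reading the render: the shape is a regular 7-sided prism (a cylinder approximated with 7 flat sides), circumscribed radius ≈ 7 mm, height ≈ 26 mm (dimensions read to the nearest mm from the axis ticks). For the g-code, the solid's height is divided into equal slices at the stated Δz and each level perimeter traced with G1 moves after a G0 lift.

; perimeter-only toolpath
G21 ; units = mm
G90 ; absolute positioning
G28 ; home
; layer 1
G0 Z3.714
G0 X14.000 Y7.000
G1 X11.364 Y12.473
G1 X5.442 Y13.824
G1 X0.693 Y10.037
G1 X0.693 Y3.963
G1 X5.442 Y0.176
G1 X11.364 Y1.527
G1 X14.000 Y7.000
; layer 2
G0 Z7.429
G0 X14.000 Y7.000
G1 X11.364 Y12.473
G1 X5.442 Y13.824
G1 X0.693 Y10.037
G1 X0.693 Y3.963
G1 X5.442 Y0.176
G1 X11.364 Y1.527
G1 X14.000 Y7.000
; layer 3
G0 Z11.143
G0 X14.000 Y7.000
G1 X11.364 Y12.473
G1 X5.442 Y13.824
G1 X0.693 Y10.037
G1 X0.693 Y3.963
G1 X5.442 Y0.176
G1 X11.364 Y1.527
G1 X14.000 Y7.000
; layer 4
G0 Z14.857
G0 X14.000 Y7.000
G1 X11.364 Y12.473
G1 X5.442 Y13.824
G1 X0.693 Y10.037
G1 X0.693 Y3.963
G1 X5.442 Y0.176
G1 X11.364 Y1.527
G1 X14.000 Y7.000
; layer 5
G0 Z18.571
G0 X14.000 Y7.000
G1 X11.364 Y12.473
G1 X5.442 Y13.824
G1 X0.693 Y10.037
G1 X0.693 Y3.963
G1 X5.442 Y0.176
G1 X11.364 Y1.527
G1 X14.000 Y7.000
; layer 6
G0 Z22.286
G0 X14.000 Y7.000
G1 X11.364 Y12.473
G1 X5.442 Y13.824
G1 X0.693 Y10.037
G1 X0.693 Y3.963
G1 X5.442 Y0.176
G1 X11.364 Y1.527
G1 X14.000 Y7.000
; layer 7
G0 Z26.000
G0 X14.000 Y7.000
G1 X11.364 Y12.473
G1 X5.442 Y13.824
G1 X0.693 Y10.037
G1 X0.693 Y3.963
G1 X5.442 Y0.176
G1 X11.364 Y1.527
G1 X14.000 Y7.000
M2 ; end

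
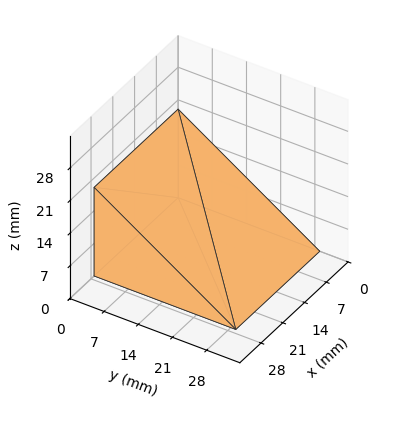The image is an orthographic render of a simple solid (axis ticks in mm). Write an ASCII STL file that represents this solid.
Reading the render: the shape is a wedge (ramp): 27 × 29 mm base, rising to 19 mm along the y=0 edge and sloping linearly to z=0 at y=29 (dimensions read to the nearest mm from the axis ticks). For the STL, each face is triangulated and given an outward normal.

solid part
  facet normal 0.0000 0.0000 -1.0000
    outer loop
      vertex 27.00 29.00 0.00
      vertex 27.00 0.00 0.00
      vertex 0.00 0.00 0.00
    endloop
  endfacet
  facet normal 0.0000 0.0000 -1.0000
    outer loop
      vertex 0.00 29.00 0.00
      vertex 27.00 29.00 0.00
      vertex 0.00 0.00 0.00
    endloop
  endfacet
  facet normal 0.0000 -1.0000 0.0000
    outer loop
      vertex 0.00 0.00 0.00
      vertex 27.00 0.00 0.00
      vertex 27.00 0.00 19.00
    endloop
  endfacet
  facet normal 0.0000 -1.0000 0.0000
    outer loop
      vertex 0.00 0.00 0.00
      vertex 27.00 0.00 19.00
      vertex 0.00 0.00 19.00
    endloop
  endfacet
  facet normal 0.0000 0.5480 0.8365
    outer loop
      vertex 0.00 0.00 19.00
      vertex 27.00 0.00 19.00
      vertex 27.00 29.00 0.00
    endloop
  endfacet
  facet normal 0.0000 0.5480 0.8365
    outer loop
      vertex 0.00 0.00 19.00
      vertex 27.00 29.00 0.00
      vertex 0.00 29.00 0.00
    endloop
  endfacet
  facet normal -1.0000 0.0000 0.0000
    outer loop
      vertex 0.00 0.00 19.00
      vertex 0.00 29.00 0.00
      vertex 0.00 0.00 0.00
    endloop
  endfacet
  facet normal 1.0000 0.0000 0.0000
    outer loop
      vertex 27.00 0.00 0.00
      vertex 27.00 29.00 0.00
      vertex 27.00 0.00 19.00
    endloop
  endfacet
endsolid part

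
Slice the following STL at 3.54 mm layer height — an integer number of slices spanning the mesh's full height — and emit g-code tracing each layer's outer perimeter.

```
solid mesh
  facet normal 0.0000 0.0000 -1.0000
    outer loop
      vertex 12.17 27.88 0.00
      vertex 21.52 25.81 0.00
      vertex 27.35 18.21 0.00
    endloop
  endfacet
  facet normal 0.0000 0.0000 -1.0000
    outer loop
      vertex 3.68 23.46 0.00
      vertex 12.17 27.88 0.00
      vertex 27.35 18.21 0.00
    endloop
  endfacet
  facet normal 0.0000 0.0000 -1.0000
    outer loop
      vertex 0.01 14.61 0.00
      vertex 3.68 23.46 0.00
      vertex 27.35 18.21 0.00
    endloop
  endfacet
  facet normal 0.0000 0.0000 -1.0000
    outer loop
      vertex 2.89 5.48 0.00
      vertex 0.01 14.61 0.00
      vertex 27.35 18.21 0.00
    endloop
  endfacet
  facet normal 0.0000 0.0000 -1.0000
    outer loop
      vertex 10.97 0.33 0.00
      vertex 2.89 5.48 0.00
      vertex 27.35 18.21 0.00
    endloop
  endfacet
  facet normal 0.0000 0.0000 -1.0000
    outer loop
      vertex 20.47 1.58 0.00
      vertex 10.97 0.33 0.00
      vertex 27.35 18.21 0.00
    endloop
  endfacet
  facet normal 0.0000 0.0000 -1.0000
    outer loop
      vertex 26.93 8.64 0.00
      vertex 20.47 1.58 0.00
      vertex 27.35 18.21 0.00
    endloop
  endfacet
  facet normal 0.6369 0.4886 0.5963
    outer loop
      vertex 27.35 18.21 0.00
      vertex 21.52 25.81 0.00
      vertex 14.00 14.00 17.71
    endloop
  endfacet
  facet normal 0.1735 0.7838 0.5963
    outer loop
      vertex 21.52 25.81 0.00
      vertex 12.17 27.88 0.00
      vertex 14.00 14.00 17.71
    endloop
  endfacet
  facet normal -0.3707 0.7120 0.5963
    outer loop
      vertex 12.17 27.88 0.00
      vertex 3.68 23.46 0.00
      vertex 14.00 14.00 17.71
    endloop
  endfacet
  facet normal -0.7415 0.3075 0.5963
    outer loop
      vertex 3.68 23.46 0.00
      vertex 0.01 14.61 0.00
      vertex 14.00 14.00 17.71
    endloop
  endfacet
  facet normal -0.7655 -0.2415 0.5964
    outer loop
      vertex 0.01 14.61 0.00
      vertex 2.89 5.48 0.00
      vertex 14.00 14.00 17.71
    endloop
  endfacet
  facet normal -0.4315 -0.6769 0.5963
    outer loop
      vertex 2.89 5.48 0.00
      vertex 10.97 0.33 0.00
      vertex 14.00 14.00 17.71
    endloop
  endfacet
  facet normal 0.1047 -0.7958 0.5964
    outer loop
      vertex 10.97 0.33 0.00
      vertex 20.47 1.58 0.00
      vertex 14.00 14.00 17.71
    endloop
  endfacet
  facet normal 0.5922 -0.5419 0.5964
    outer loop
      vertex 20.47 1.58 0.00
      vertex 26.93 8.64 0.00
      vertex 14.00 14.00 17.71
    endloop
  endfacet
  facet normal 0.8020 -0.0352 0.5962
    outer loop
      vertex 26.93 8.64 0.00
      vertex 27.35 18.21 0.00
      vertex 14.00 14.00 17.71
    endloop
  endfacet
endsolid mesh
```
; perimeter-only toolpath
G21 ; units = mm
G90 ; absolute positioning
G28 ; home
; layer 1
G0 Z3.54
G0 X24.68 Y17.37
G1 X20.02 Y23.45
G1 X12.54 Y25.10
G1 X5.74 Y21.57
G1 X2.81 Y14.49
G1 X5.11 Y7.18
G1 X11.58 Y3.06
G1 X19.18 Y4.06
G1 X24.34 Y9.71
G1 X24.68 Y17.37
; layer 2
G0 Z7.08
G0 X22.01 Y16.53
G1 X18.51 Y21.09
G1 X12.90 Y22.33
G1 X7.81 Y19.68
G1 X5.61 Y14.37
G1 X7.33 Y8.89
G1 X12.18 Y5.80
G1 X17.88 Y6.55
G1 X21.76 Y10.78
G1 X22.01 Y16.53
; layer 3
G0 Z10.63
G0 X19.34 Y15.68
G1 X17.01 Y18.72
G1 X13.27 Y19.55
G1 X9.87 Y17.78
G1 X8.40 Y14.24
G1 X9.56 Y10.59
G1 X12.79 Y8.53
G1 X16.59 Y9.03
G1 X19.17 Y11.86
G1 X19.34 Y15.68
; layer 4
G0 Z14.17
G0 X16.67 Y14.84
G1 X15.50 Y16.36
G1 X13.63 Y16.78
G1 X11.94 Y15.89
G1 X11.20 Y14.12
G1 X11.78 Y12.30
G1 X13.39 Y11.27
G1 X15.29 Y11.52
G1 X16.59 Y12.93
G1 X16.67 Y14.84
M2 ; end

The solid is a regular 9-sided pyramid, base circumscribed radius ≈ 14 mm, apex at z ≈ 17.7 mm. Slicing at Δz = 3.54 mm — 5 equal slices spanning the solid's height, so layer i sits at z = i·h/5 — gives 4 non-empty perimeters. Each is a 9-segment closed polygon; G0 lifts to the layer z and rapids to the start vertex, then G1 traces the edges. The cross-section shrinks linearly with z (the slice at the apex is degenerate and omitted).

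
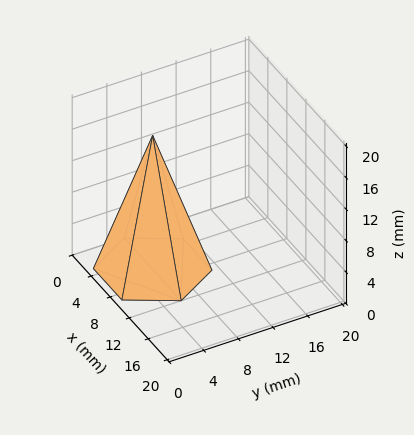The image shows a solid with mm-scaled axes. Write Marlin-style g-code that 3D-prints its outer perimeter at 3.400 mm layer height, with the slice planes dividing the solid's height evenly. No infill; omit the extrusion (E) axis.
Reading the render: the shape is a regular 6-sided pyramid, base circumscribed radius ≈ 6 mm, apex at z ≈ 17 mm (dimensions read to the nearest mm from the axis ticks). For the g-code, the solid's height is divided into equal slices at the stated Δz and each level perimeter traced with G1 moves after a G0 lift.

; perimeter-only toolpath
G21 ; units = mm
G90 ; absolute positioning
G28 ; home
; layer 1
G0 Z3.400
G0 X10.800 Y6.000
G1 X8.400 Y10.157
G1 X3.600 Y10.157
G1 X1.200 Y6.000
G1 X3.600 Y1.843
G1 X8.400 Y1.843
G1 X10.800 Y6.000
; layer 2
G0 Z6.800
G0 X9.600 Y6.000
G1 X7.800 Y9.118
G1 X4.200 Y9.118
G1 X2.400 Y6.000
G1 X4.200 Y2.882
G1 X7.800 Y2.882
G1 X9.600 Y6.000
; layer 3
G0 Z10.200
G0 X8.400 Y6.000
G1 X7.200 Y8.078
G1 X4.800 Y8.078
G1 X3.600 Y6.000
G1 X4.800 Y3.922
G1 X7.200 Y3.922
G1 X8.400 Y6.000
; layer 4
G0 Z13.600
G0 X7.200 Y6.000
G1 X6.600 Y7.039
G1 X5.400 Y7.039
G1 X4.800 Y6.000
G1 X5.400 Y4.961
G1 X6.600 Y4.961
G1 X7.200 Y6.000
M2 ; end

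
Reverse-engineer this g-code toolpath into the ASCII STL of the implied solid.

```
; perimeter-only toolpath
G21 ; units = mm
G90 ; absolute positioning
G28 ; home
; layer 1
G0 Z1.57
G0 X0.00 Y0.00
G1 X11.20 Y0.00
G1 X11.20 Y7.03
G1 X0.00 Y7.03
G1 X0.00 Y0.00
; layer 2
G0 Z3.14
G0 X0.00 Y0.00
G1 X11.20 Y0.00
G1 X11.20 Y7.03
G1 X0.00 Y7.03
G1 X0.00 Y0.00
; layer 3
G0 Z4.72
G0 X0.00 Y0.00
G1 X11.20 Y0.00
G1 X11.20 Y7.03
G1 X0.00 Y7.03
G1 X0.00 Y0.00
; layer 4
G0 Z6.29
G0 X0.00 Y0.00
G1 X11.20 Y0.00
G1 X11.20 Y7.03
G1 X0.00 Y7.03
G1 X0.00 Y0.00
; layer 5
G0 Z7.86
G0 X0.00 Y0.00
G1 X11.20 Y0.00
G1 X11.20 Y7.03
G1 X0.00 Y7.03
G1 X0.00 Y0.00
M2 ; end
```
solid part
  facet normal 0.0000 0.0000 -1.0000
    outer loop
      vertex 11.20 7.03 0.00
      vertex 11.20 0.00 0.00
      vertex 0.00 0.00 0.00
    endloop
  endfacet
  facet normal 0.0000 0.0000 -1.0000
    outer loop
      vertex 0.00 7.03 0.00
      vertex 11.20 7.03 0.00
      vertex 0.00 0.00 0.00
    endloop
  endfacet
  facet normal 0.0000 0.0000 1.0000
    outer loop
      vertex 0.00 0.00 7.86
      vertex 11.20 0.00 7.86
      vertex 11.20 7.03 7.86
    endloop
  endfacet
  facet normal 0.0000 0.0000 1.0000
    outer loop
      vertex 0.00 0.00 7.86
      vertex 11.20 7.03 7.86
      vertex 0.00 7.03 7.86
    endloop
  endfacet
  facet normal 0.0000 -1.0000 0.0000
    outer loop
      vertex 0.00 0.00 0.00
      vertex 11.20 0.00 0.00
      vertex 11.20 0.00 7.86
    endloop
  endfacet
  facet normal 0.0000 -1.0000 0.0000
    outer loop
      vertex 0.00 0.00 0.00
      vertex 11.20 0.00 7.86
      vertex 0.00 0.00 7.86
    endloop
  endfacet
  facet normal 0.0000 1.0000 0.0000
    outer loop
      vertex 11.20 7.03 7.86
      vertex 11.20 7.03 0.00
      vertex 0.00 7.03 0.00
    endloop
  endfacet
  facet normal 0.0000 1.0000 0.0000
    outer loop
      vertex 0.00 7.03 7.86
      vertex 11.20 7.03 7.86
      vertex 0.00 7.03 0.00
    endloop
  endfacet
  facet normal -1.0000 0.0000 0.0000
    outer loop
      vertex 0.00 7.03 7.86
      vertex 0.00 7.03 0.00
      vertex 0.00 0.00 0.00
    endloop
  endfacet
  facet normal -1.0000 0.0000 0.0000
    outer loop
      vertex 0.00 0.00 7.86
      vertex 0.00 7.03 7.86
      vertex 0.00 0.00 0.00
    endloop
  endfacet
  facet normal 1.0000 0.0000 0.0000
    outer loop
      vertex 11.20 0.00 0.00
      vertex 11.20 7.03 0.00
      vertex 11.20 7.03 7.86
    endloop
  endfacet
  facet normal 1.0000 0.0000 0.0000
    outer loop
      vertex 11.20 0.00 0.00
      vertex 11.20 7.03 7.86
      vertex 11.20 0.00 7.86
    endloop
  endfacet
endsolid part

The G0 Z moves step by Δz≈1.57 mm. Every layer's G1 loop is the same polygon, so the solid is a straight extrusion of it from z=0 to z≈7.86. Closing with flat bottom and top caps and triangulating gives 12 facets — a rectangular box, roughly 11.2 × 7.03 mm footprint and 7.86 mm tall.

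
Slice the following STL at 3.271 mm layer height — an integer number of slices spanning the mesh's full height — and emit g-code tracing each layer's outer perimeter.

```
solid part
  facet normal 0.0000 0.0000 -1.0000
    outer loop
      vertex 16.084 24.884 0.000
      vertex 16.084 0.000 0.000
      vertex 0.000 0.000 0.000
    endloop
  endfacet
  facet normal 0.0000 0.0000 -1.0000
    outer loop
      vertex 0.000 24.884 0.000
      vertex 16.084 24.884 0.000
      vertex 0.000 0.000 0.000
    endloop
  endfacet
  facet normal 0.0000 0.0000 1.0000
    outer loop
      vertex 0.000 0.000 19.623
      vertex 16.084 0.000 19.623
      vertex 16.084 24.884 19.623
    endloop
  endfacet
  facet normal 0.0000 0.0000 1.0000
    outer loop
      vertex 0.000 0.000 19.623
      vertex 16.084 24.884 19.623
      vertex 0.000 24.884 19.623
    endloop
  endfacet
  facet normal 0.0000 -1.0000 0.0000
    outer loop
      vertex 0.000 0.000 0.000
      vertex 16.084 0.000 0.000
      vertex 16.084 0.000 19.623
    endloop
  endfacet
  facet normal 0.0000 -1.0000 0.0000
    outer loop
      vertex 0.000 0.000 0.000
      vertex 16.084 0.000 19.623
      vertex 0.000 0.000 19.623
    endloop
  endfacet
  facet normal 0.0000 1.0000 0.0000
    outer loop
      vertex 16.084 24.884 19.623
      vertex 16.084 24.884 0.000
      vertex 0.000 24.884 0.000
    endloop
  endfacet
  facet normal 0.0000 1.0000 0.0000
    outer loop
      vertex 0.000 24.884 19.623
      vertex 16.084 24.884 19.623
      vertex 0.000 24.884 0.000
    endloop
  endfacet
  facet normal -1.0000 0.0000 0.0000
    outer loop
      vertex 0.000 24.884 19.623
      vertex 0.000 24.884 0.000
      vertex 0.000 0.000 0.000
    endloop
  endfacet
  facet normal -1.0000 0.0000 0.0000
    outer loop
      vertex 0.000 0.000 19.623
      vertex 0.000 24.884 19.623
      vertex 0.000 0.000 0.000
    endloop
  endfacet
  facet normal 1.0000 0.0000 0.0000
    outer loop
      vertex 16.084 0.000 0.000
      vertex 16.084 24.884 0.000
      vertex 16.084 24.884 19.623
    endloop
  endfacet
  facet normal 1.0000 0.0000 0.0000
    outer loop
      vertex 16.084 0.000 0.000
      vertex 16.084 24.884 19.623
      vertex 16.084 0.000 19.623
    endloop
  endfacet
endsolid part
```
; perimeter-only toolpath
G21 ; units = mm
G90 ; absolute positioning
G28 ; home
; layer 1
G0 Z3.271
G0 X0.000 Y0.000
G1 X16.084 Y0.000
G1 X16.084 Y24.884
G1 X0.000 Y24.884
G1 X0.000 Y0.000
; layer 2
G0 Z6.541
G0 X0.000 Y0.000
G1 X16.084 Y0.000
G1 X16.084 Y24.884
G1 X0.000 Y24.884
G1 X0.000 Y0.000
; layer 3
G0 Z9.812
G0 X0.000 Y0.000
G1 X16.084 Y0.000
G1 X16.084 Y24.884
G1 X0.000 Y24.884
G1 X0.000 Y0.000
; layer 4
G0 Z13.082
G0 X0.000 Y0.000
G1 X16.084 Y0.000
G1 X16.084 Y24.884
G1 X0.000 Y24.884
G1 X0.000 Y0.000
; layer 5
G0 Z16.352
G0 X0.000 Y0.000
G1 X16.084 Y0.000
G1 X16.084 Y24.884
G1 X0.000 Y24.884
G1 X0.000 Y0.000
; layer 6
G0 Z19.623
G0 X0.000 Y0.000
G1 X16.084 Y0.000
G1 X16.084 Y24.884
G1 X0.000 Y24.884
G1 X0.000 Y0.000
M2 ; end

The solid is a rectangular box, roughly 16.1 × 24.9 mm footprint and 19.6 mm tall. Slicing at Δz = 3.271 mm — 6 equal slices spanning the solid's height, so layer i sits at z = i·h/6 — gives 6 non-empty perimeters. Each is a 4-segment closed polygon; G0 lifts to the layer z and rapids to the start vertex, then G1 traces the edges.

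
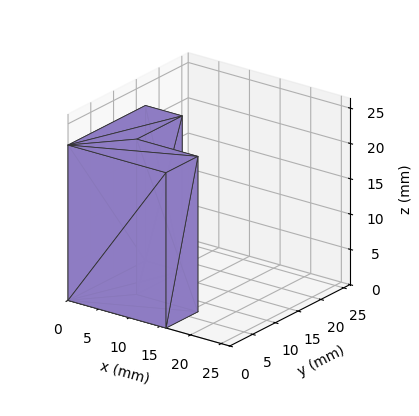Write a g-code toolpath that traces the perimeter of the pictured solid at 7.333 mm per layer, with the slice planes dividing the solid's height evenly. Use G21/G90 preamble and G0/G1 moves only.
Reading the render: the shape is an L-shaped prism: outer 16 × 17 mm, arm thicknesses ≈ 7 mm (horizontal) and 6 mm (vertical), extruded 22 mm in z (dimensions read to the nearest mm from the axis ticks). For the g-code, the solid's height is divided into equal slices at the stated Δz and each level perimeter traced with G1 moves after a G0 lift.

; perimeter-only toolpath
G21 ; units = mm
G90 ; absolute positioning
G28 ; home
; layer 1
G0 Z7.333
G0 X0.000 Y0.000
G1 X16.000 Y0.000
G1 X16.000 Y7.000
G1 X6.000 Y7.000
G1 X6.000 Y17.000
G1 X0.000 Y17.000
G1 X0.000 Y0.000
; layer 2
G0 Z14.667
G0 X0.000 Y0.000
G1 X16.000 Y0.000
G1 X16.000 Y7.000
G1 X6.000 Y7.000
G1 X6.000 Y17.000
G1 X0.000 Y17.000
G1 X0.000 Y0.000
; layer 3
G0 Z22.000
G0 X0.000 Y0.000
G1 X16.000 Y0.000
G1 X16.000 Y7.000
G1 X6.000 Y7.000
G1 X6.000 Y17.000
G1 X0.000 Y17.000
G1 X0.000 Y0.000
M2 ; end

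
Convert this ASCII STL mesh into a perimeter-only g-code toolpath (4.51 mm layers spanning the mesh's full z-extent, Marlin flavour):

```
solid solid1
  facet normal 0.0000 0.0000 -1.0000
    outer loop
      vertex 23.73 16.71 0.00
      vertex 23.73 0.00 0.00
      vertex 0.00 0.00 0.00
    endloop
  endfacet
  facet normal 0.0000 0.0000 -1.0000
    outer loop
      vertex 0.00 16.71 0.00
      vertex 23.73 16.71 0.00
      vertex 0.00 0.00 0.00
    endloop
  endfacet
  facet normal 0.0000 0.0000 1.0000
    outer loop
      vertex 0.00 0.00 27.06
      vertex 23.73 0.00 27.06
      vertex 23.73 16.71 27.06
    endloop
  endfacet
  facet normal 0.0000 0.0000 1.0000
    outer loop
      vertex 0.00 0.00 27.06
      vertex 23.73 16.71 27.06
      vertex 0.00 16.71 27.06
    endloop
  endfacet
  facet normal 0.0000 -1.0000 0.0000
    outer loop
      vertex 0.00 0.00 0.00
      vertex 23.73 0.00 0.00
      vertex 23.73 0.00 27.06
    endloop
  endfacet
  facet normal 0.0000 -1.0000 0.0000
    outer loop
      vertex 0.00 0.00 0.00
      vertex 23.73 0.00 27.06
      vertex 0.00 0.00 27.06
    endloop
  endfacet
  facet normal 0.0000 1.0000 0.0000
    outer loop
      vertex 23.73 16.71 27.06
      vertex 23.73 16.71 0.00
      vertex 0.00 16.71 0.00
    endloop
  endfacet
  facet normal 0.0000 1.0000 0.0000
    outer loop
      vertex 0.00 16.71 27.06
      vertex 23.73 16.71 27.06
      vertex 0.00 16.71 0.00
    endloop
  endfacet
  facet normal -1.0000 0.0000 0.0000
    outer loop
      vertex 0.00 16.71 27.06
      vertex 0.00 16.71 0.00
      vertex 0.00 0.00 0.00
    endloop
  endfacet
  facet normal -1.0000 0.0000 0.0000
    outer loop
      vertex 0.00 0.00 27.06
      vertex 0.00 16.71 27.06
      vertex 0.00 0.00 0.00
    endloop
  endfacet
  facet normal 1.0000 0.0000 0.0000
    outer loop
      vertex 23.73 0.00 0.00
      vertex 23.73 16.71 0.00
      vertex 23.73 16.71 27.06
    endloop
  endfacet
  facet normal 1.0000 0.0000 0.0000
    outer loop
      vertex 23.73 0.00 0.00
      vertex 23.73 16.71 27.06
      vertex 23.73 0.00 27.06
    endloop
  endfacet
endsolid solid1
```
; perimeter-only toolpath
G21 ; units = mm
G90 ; absolute positioning
G28 ; home
; layer 1
G0 Z4.51
G0 X0.00 Y0.00
G1 X23.73 Y0.00
G1 X23.73 Y16.71
G1 X0.00 Y16.71
G1 X0.00 Y0.00
; layer 2
G0 Z9.02
G0 X0.00 Y0.00
G1 X23.73 Y0.00
G1 X23.73 Y16.71
G1 X0.00 Y16.71
G1 X0.00 Y0.00
; layer 3
G0 Z13.53
G0 X0.00 Y0.00
G1 X23.73 Y0.00
G1 X23.73 Y16.71
G1 X0.00 Y16.71
G1 X0.00 Y0.00
; layer 4
G0 Z18.04
G0 X0.00 Y0.00
G1 X23.73 Y0.00
G1 X23.73 Y16.71
G1 X0.00 Y16.71
G1 X0.00 Y0.00
; layer 5
G0 Z22.55
G0 X0.00 Y0.00
G1 X23.73 Y0.00
G1 X23.73 Y16.71
G1 X0.00 Y16.71
G1 X0.00 Y0.00
; layer 6
G0 Z27.06
G0 X0.00 Y0.00
G1 X23.73 Y0.00
G1 X23.73 Y16.71
G1 X0.00 Y16.71
G1 X0.00 Y0.00
M2 ; end

The solid is a rectangular box, roughly 23.7 × 16.7 mm footprint and 27.1 mm tall. Slicing at Δz = 4.51 mm — 6 equal slices spanning the solid's height, so layer i sits at z = i·h/6 — gives 6 non-empty perimeters. Each is a 4-segment closed polygon; G0 lifts to the layer z and rapids to the start vertex, then G1 traces the edges.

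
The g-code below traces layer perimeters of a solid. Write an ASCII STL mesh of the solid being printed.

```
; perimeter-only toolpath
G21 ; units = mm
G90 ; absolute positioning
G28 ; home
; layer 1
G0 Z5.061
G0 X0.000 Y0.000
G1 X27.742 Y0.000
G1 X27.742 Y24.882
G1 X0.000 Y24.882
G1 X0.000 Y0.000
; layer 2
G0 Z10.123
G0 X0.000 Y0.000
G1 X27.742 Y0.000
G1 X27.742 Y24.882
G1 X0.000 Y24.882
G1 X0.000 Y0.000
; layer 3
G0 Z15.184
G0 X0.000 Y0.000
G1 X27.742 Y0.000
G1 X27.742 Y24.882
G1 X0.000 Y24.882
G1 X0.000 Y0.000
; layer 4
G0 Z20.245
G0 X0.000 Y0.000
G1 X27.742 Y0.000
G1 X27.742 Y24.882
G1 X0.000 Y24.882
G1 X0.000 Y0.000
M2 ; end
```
solid part
  facet normal 0.0000 0.0000 -1.0000
    outer loop
      vertex 27.742 24.882 0.000
      vertex 27.742 0.000 0.000
      vertex 0.000 0.000 0.000
    endloop
  endfacet
  facet normal 0.0000 0.0000 -1.0000
    outer loop
      vertex 0.000 24.882 0.000
      vertex 27.742 24.882 0.000
      vertex 0.000 0.000 0.000
    endloop
  endfacet
  facet normal 0.0000 0.0000 1.0000
    outer loop
      vertex 0.000 0.000 20.245
      vertex 27.742 0.000 20.245
      vertex 27.742 24.882 20.245
    endloop
  endfacet
  facet normal 0.0000 0.0000 1.0000
    outer loop
      vertex 0.000 0.000 20.245
      vertex 27.742 24.882 20.245
      vertex 0.000 24.882 20.245
    endloop
  endfacet
  facet normal 0.0000 -1.0000 0.0000
    outer loop
      vertex 0.000 0.000 0.000
      vertex 27.742 0.000 0.000
      vertex 27.742 0.000 20.245
    endloop
  endfacet
  facet normal 0.0000 -1.0000 0.0000
    outer loop
      vertex 0.000 0.000 0.000
      vertex 27.742 0.000 20.245
      vertex 0.000 0.000 20.245
    endloop
  endfacet
  facet normal 0.0000 1.0000 0.0000
    outer loop
      vertex 27.742 24.882 20.245
      vertex 27.742 24.882 0.000
      vertex 0.000 24.882 0.000
    endloop
  endfacet
  facet normal 0.0000 1.0000 0.0000
    outer loop
      vertex 0.000 24.882 20.245
      vertex 27.742 24.882 20.245
      vertex 0.000 24.882 0.000
    endloop
  endfacet
  facet normal -1.0000 0.0000 0.0000
    outer loop
      vertex 0.000 24.882 20.245
      vertex 0.000 24.882 0.000
      vertex 0.000 0.000 0.000
    endloop
  endfacet
  facet normal -1.0000 0.0000 0.0000
    outer loop
      vertex 0.000 0.000 20.245
      vertex 0.000 24.882 20.245
      vertex 0.000 0.000 0.000
    endloop
  endfacet
  facet normal 1.0000 0.0000 0.0000
    outer loop
      vertex 27.742 0.000 0.000
      vertex 27.742 24.882 0.000
      vertex 27.742 24.882 20.245
    endloop
  endfacet
  facet normal 1.0000 0.0000 0.0000
    outer loop
      vertex 27.742 0.000 0.000
      vertex 27.742 24.882 20.245
      vertex 27.742 0.000 20.245
    endloop
  endfacet
endsolid part

The G0 Z moves step by Δz≈5.061 mm. Every layer's G1 loop is the same polygon, so the solid is a straight extrusion of it from z=0 to z≈20.2. Closing with flat bottom and top caps and triangulating gives 12 facets — a rectangular box, roughly 27.7 × 24.9 mm footprint and 20.2 mm tall.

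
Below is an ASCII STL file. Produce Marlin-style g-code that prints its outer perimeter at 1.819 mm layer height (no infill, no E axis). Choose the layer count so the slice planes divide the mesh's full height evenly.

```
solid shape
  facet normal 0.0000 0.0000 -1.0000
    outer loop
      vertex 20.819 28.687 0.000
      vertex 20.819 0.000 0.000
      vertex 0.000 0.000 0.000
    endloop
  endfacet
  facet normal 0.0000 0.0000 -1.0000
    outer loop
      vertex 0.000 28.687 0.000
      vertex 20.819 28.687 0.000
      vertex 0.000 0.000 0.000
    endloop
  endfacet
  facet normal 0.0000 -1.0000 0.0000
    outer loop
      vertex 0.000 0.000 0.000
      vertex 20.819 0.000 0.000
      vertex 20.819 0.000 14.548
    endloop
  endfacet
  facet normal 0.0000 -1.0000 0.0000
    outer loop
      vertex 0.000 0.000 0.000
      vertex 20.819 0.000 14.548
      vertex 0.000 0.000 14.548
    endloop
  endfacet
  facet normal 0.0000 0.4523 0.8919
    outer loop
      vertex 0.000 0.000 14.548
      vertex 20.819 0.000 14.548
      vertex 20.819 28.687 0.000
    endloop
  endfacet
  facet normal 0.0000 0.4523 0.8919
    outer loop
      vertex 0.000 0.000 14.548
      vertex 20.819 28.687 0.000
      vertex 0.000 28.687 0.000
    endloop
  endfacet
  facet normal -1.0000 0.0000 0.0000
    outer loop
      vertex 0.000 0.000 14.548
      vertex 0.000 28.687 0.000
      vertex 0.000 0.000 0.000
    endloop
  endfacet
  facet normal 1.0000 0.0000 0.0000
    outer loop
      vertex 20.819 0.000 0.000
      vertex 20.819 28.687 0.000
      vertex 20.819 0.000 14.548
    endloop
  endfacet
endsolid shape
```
; perimeter-only toolpath
G21 ; units = mm
G90 ; absolute positioning
G28 ; home
; layer 1
G0 Z1.819
G0 X0.000 Y0.000
G1 X20.819 Y0.000
G1 X20.819 Y25.101
G1 X0.000 Y25.101
G1 X0.000 Y0.000
; layer 2
G0 Z3.637
G0 X0.000 Y0.000
G1 X20.819 Y0.000
G1 X20.819 Y21.515
G1 X0.000 Y21.515
G1 X0.000 Y0.000
; layer 3
G0 Z5.455
G0 X0.000 Y0.000
G1 X20.819 Y0.000
G1 X20.819 Y17.929
G1 X0.000 Y17.929
G1 X0.000 Y0.000
; layer 4
G0 Z7.274
G0 X0.000 Y0.000
G1 X20.819 Y0.000
G1 X20.819 Y14.344
G1 X0.000 Y14.344
G1 X0.000 Y0.000
; layer 5
G0 Z9.092
G0 X0.000 Y0.000
G1 X20.819 Y0.000
G1 X20.819 Y10.758
G1 X0.000 Y10.758
G1 X0.000 Y0.000
; layer 6
G0 Z10.911
G0 X0.000 Y0.000
G1 X20.819 Y0.000
G1 X20.819 Y7.172
G1 X0.000 Y7.172
G1 X0.000 Y0.000
; layer 7
G0 Z12.729
G0 X0.000 Y0.000
G1 X20.819 Y0.000
G1 X20.819 Y3.586
G1 X0.000 Y3.586
G1 X0.000 Y0.000
M2 ; end

The solid is a wedge (ramp): 20.8 × 28.7 mm base, rising to 14.5 mm along the y=0 edge and sloping linearly to z=0 at y=28.7. Slicing at Δz = 1.819 mm — 8 equal slices spanning the solid's height, so layer i sits at z = i·h/8 — gives 7 non-empty perimeters. Each is a 4-segment closed polygon; G0 lifts to the layer z and rapids to the start vertex, then G1 traces the edges. The cross-section shrinks linearly with z (the slice at the apex is degenerate and omitted).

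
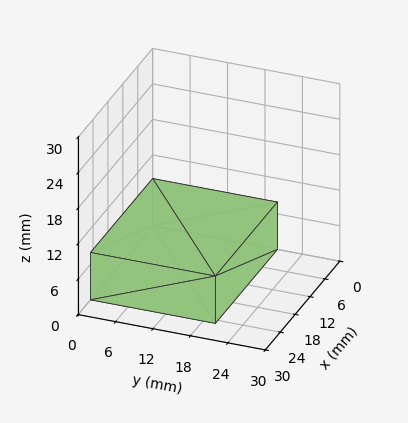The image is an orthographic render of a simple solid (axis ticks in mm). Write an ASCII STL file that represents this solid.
Reading the render: the shape is a rectangular box, roughly 25 × 20 mm footprint and 8 mm tall (dimensions read to the nearest mm from the axis ticks). For the STL, each face is triangulated and given an outward normal.

solid part
  facet normal 0.0000 0.0000 -1.0000
    outer loop
      vertex 25.00 20.00 0.00
      vertex 25.00 0.00 0.00
      vertex 0.00 0.00 0.00
    endloop
  endfacet
  facet normal 0.0000 0.0000 -1.0000
    outer loop
      vertex 0.00 20.00 0.00
      vertex 25.00 20.00 0.00
      vertex 0.00 0.00 0.00
    endloop
  endfacet
  facet normal 0.0000 0.0000 1.0000
    outer loop
      vertex 0.00 0.00 8.00
      vertex 25.00 0.00 8.00
      vertex 25.00 20.00 8.00
    endloop
  endfacet
  facet normal 0.0000 0.0000 1.0000
    outer loop
      vertex 0.00 0.00 8.00
      vertex 25.00 20.00 8.00
      vertex 0.00 20.00 8.00
    endloop
  endfacet
  facet normal 0.0000 -1.0000 0.0000
    outer loop
      vertex 0.00 0.00 0.00
      vertex 25.00 0.00 0.00
      vertex 25.00 0.00 8.00
    endloop
  endfacet
  facet normal 0.0000 -1.0000 0.0000
    outer loop
      vertex 0.00 0.00 0.00
      vertex 25.00 0.00 8.00
      vertex 0.00 0.00 8.00
    endloop
  endfacet
  facet normal 0.0000 1.0000 0.0000
    outer loop
      vertex 25.00 20.00 8.00
      vertex 25.00 20.00 0.00
      vertex 0.00 20.00 0.00
    endloop
  endfacet
  facet normal 0.0000 1.0000 0.0000
    outer loop
      vertex 0.00 20.00 8.00
      vertex 25.00 20.00 8.00
      vertex 0.00 20.00 0.00
    endloop
  endfacet
  facet normal -1.0000 0.0000 0.0000
    outer loop
      vertex 0.00 20.00 8.00
      vertex 0.00 20.00 0.00
      vertex 0.00 0.00 0.00
    endloop
  endfacet
  facet normal -1.0000 0.0000 0.0000
    outer loop
      vertex 0.00 0.00 8.00
      vertex 0.00 20.00 8.00
      vertex 0.00 0.00 0.00
    endloop
  endfacet
  facet normal 1.0000 0.0000 0.0000
    outer loop
      vertex 25.00 0.00 0.00
      vertex 25.00 20.00 0.00
      vertex 25.00 20.00 8.00
    endloop
  endfacet
  facet normal 1.0000 0.0000 0.0000
    outer loop
      vertex 25.00 0.00 0.00
      vertex 25.00 20.00 8.00
      vertex 25.00 0.00 8.00
    endloop
  endfacet
endsolid part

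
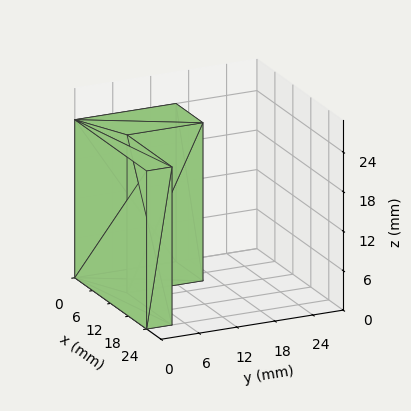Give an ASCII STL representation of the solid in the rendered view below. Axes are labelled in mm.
Reading the render: the shape is an L-shaped prism: outer 24 × 16 mm, arm thicknesses ≈ 4 mm (horizontal) and 9 mm (vertical), extruded 24 mm in z (dimensions read to the nearest mm from the axis ticks). For the STL, each face is triangulated and given an outward normal.

solid part
  facet normal 0.0000 0.0000 -1.0000
    outer loop
      vertex 24.0 4.0 0.0
      vertex 24.0 0.0 0.0
      vertex 0.0 0.0 0.0
    endloop
  endfacet
  facet normal 0.0000 0.0000 -1.0000
    outer loop
      vertex 9.0 4.0 0.0
      vertex 24.0 4.0 0.0
      vertex 0.0 0.0 0.0
    endloop
  endfacet
  facet normal 0.0000 0.0000 -1.0000
    outer loop
      vertex 9.0 16.0 0.0
      vertex 9.0 4.0 0.0
      vertex 0.0 0.0 0.0
    endloop
  endfacet
  facet normal 0.0000 0.0000 -1.0000
    outer loop
      vertex 0.0 16.0 0.0
      vertex 9.0 16.0 0.0
      vertex 0.0 0.0 0.0
    endloop
  endfacet
  facet normal 0.0000 0.0000 1.0000
    outer loop
      vertex 0.0 0.0 24.0
      vertex 24.0 0.0 24.0
      vertex 24.0 4.0 24.0
    endloop
  endfacet
  facet normal 0.0000 0.0000 1.0000
    outer loop
      vertex 0.0 0.0 24.0
      vertex 24.0 4.0 24.0
      vertex 9.0 4.0 24.0
    endloop
  endfacet
  facet normal 0.0000 0.0000 1.0000
    outer loop
      vertex 0.0 0.0 24.0
      vertex 9.0 4.0 24.0
      vertex 9.0 16.0 24.0
    endloop
  endfacet
  facet normal 0.0000 0.0000 1.0000
    outer loop
      vertex 0.0 0.0 24.0
      vertex 9.0 16.0 24.0
      vertex 0.0 16.0 24.0
    endloop
  endfacet
  facet normal 0.0000 -1.0000 0.0000
    outer loop
      vertex 0.0 0.0 0.0
      vertex 24.0 0.0 0.0
      vertex 24.0 0.0 24.0
    endloop
  endfacet
  facet normal 0.0000 -1.0000 0.0000
    outer loop
      vertex 0.0 0.0 0.0
      vertex 24.0 0.0 24.0
      vertex 0.0 0.0 24.0
    endloop
  endfacet
  facet normal 1.0000 0.0000 0.0000
    outer loop
      vertex 24.0 0.0 0.0
      vertex 24.0 4.0 0.0
      vertex 24.0 4.0 24.0
    endloop
  endfacet
  facet normal 1.0000 0.0000 0.0000
    outer loop
      vertex 24.0 0.0 0.0
      vertex 24.0 4.0 24.0
      vertex 24.0 0.0 24.0
    endloop
  endfacet
  facet normal 0.0000 1.0000 0.0000
    outer loop
      vertex 24.0 4.0 0.0
      vertex 9.0 4.0 0.0
      vertex 9.0 4.0 24.0
    endloop
  endfacet
  facet normal 0.0000 1.0000 0.0000
    outer loop
      vertex 24.0 4.0 0.0
      vertex 9.0 4.0 24.0
      vertex 24.0 4.0 24.0
    endloop
  endfacet
  facet normal 1.0000 0.0000 0.0000
    outer loop
      vertex 9.0 4.0 0.0
      vertex 9.0 16.0 0.0
      vertex 9.0 16.0 24.0
    endloop
  endfacet
  facet normal 1.0000 0.0000 0.0000
    outer loop
      vertex 9.0 4.0 0.0
      vertex 9.0 16.0 24.0
      vertex 9.0 4.0 24.0
    endloop
  endfacet
  facet normal 0.0000 1.0000 0.0000
    outer loop
      vertex 9.0 16.0 0.0
      vertex 0.0 16.0 0.0
      vertex 0.0 16.0 24.0
    endloop
  endfacet
  facet normal 0.0000 1.0000 0.0000
    outer loop
      vertex 9.0 16.0 0.0
      vertex 0.0 16.0 24.0
      vertex 9.0 16.0 24.0
    endloop
  endfacet
  facet normal -1.0000 0.0000 0.0000
    outer loop
      vertex 0.0 16.0 0.0
      vertex 0.0 0.0 0.0
      vertex 0.0 0.0 24.0
    endloop
  endfacet
  facet normal -1.0000 0.0000 0.0000
    outer loop
      vertex 0.0 16.0 0.0
      vertex 0.0 0.0 24.0
      vertex 0.0 16.0 24.0
    endloop
  endfacet
endsolid part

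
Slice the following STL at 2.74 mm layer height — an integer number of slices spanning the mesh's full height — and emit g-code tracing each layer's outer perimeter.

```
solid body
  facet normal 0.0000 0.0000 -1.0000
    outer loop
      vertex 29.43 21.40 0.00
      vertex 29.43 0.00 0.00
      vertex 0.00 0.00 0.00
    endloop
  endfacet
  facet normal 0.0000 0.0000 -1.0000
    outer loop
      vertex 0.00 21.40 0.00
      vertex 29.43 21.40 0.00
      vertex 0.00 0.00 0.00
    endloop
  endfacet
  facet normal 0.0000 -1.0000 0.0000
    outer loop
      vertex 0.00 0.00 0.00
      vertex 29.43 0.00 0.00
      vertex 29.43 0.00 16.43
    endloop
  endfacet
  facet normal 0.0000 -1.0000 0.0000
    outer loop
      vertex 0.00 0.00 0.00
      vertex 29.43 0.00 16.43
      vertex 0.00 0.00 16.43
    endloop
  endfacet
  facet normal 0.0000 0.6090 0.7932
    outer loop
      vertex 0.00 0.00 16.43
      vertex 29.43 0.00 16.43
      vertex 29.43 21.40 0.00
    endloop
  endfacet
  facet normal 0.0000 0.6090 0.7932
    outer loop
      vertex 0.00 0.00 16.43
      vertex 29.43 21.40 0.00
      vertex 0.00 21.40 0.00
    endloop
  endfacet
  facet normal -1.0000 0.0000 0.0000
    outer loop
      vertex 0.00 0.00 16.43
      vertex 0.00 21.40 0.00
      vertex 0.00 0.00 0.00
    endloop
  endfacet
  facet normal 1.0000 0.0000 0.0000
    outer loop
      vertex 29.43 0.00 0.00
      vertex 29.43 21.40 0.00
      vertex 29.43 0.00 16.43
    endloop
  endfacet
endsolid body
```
; perimeter-only toolpath
G21 ; units = mm
G90 ; absolute positioning
G28 ; home
; layer 1
G0 Z2.74
G0 X0.00 Y0.00
G1 X29.43 Y0.00
G1 X29.43 Y17.83
G1 X0.00 Y17.83
G1 X0.00 Y0.00
; layer 2
G0 Z5.48
G0 X0.00 Y0.00
G1 X29.43 Y0.00
G1 X29.43 Y14.27
G1 X0.00 Y14.27
G1 X0.00 Y0.00
; layer 3
G0 Z8.21
G0 X0.00 Y0.00
G1 X29.43 Y0.00
G1 X29.43 Y10.70
G1 X0.00 Y10.70
G1 X0.00 Y0.00
; layer 4
G0 Z10.95
G0 X0.00 Y0.00
G1 X29.43 Y0.00
G1 X29.43 Y7.13
G1 X0.00 Y7.13
G1 X0.00 Y0.00
; layer 5
G0 Z13.69
G0 X0.00 Y0.00
G1 X29.43 Y0.00
G1 X29.43 Y3.57
G1 X0.00 Y3.57
G1 X0.00 Y0.00
M2 ; end

The solid is a wedge (ramp): 29.4 × 21.4 mm base, rising to 16.4 mm along the y=0 edge and sloping linearly to z=0 at y=21.4. Slicing at Δz = 2.74 mm — 6 equal slices spanning the solid's height, so layer i sits at z = i·h/6 — gives 5 non-empty perimeters. Each is a 4-segment closed polygon; G0 lifts to the layer z and rapids to the start vertex, then G1 traces the edges. The cross-section shrinks linearly with z (the slice at the apex is degenerate and omitted).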